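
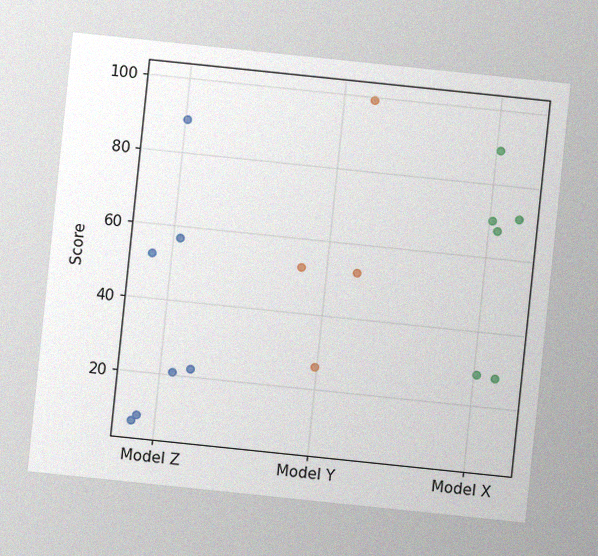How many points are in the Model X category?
The chart is tilted about 6° clockwise, with some photo noise. Counting the markers in the Model X column gives 6.

6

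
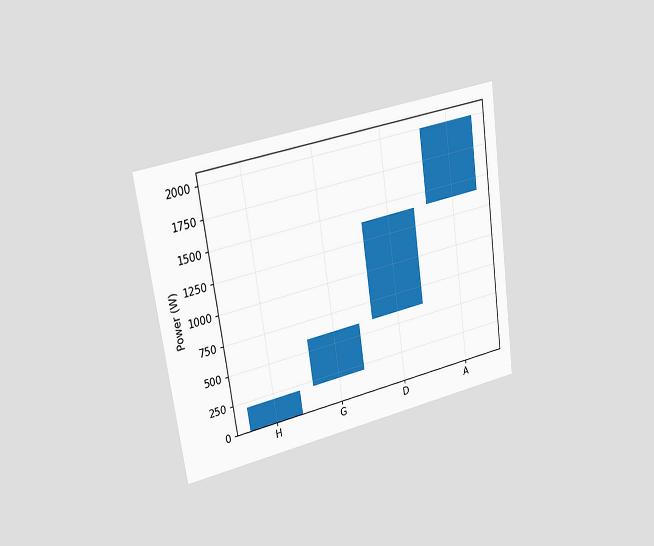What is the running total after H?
The chart is tilted about 8° counter-clockwise and viewed slightly from the left. After H the running total reaches 200W.

200W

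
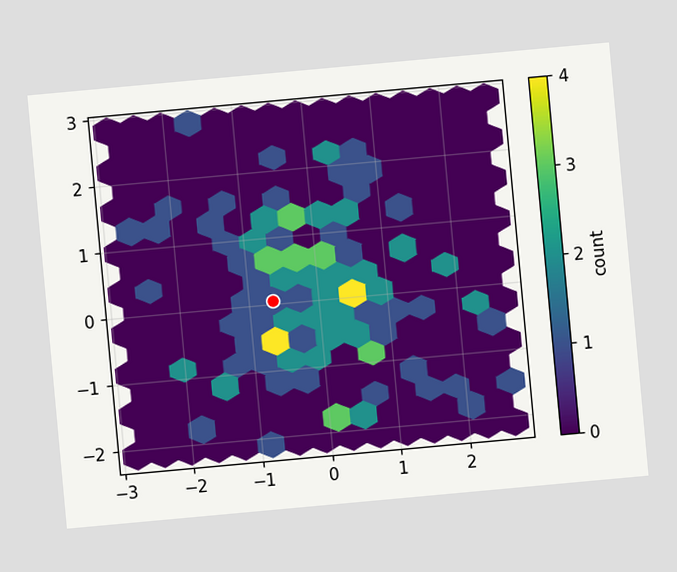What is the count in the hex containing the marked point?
The chart is tilted about 5° counter-clockwise. The marked hex reads 1 on the colorbar.

1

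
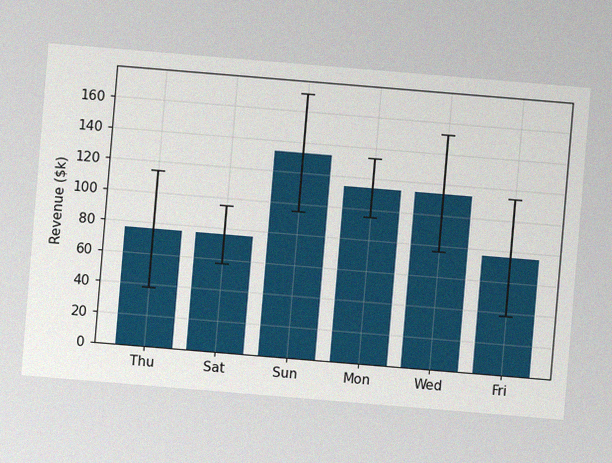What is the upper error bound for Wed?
$152k

The chart is tilted about 5° clockwise, with some photo noise. The Wed bar's upper whisker reaches $152k.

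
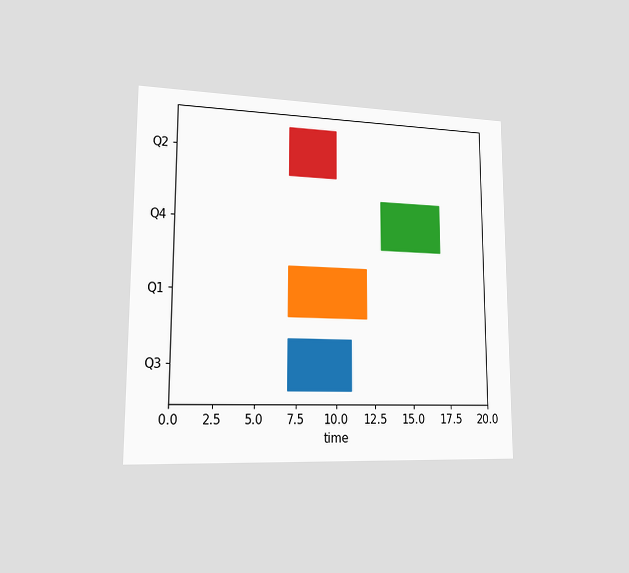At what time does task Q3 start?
The chart is viewed slightly from the left. The Q3 bar begins at t=7.

7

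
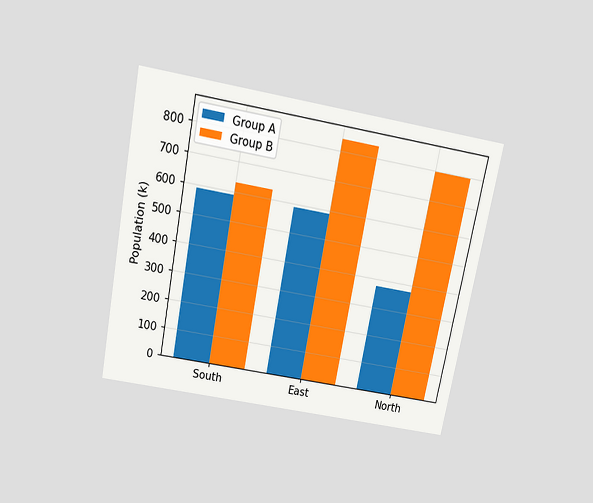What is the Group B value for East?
840k

The chart is tilted about 11° clockwise and viewed slightly from above. The Group B bar at East reaches 840k on the y-axis.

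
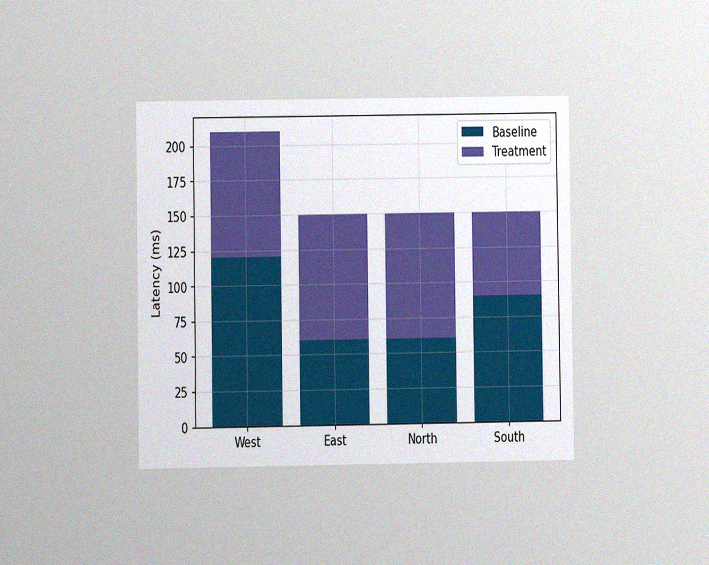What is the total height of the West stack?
210ms

The chart is viewed at a slight angle, with some photo noise. The West stack's top reaches 210ms on the y-axis.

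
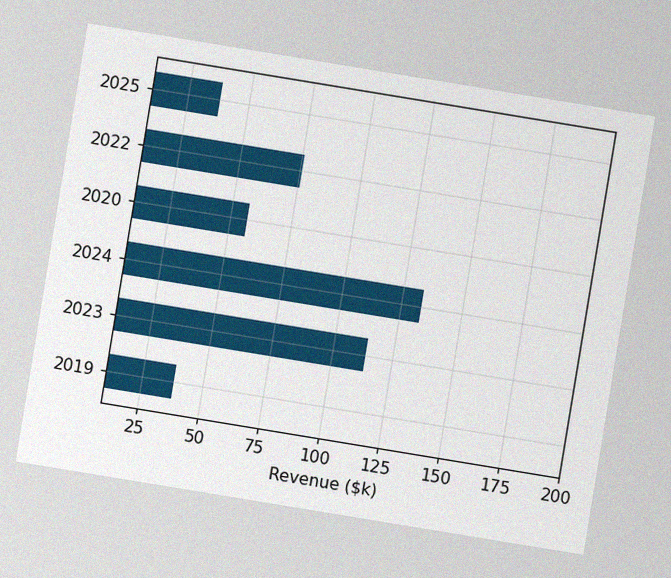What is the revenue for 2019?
$38k

The chart is tilted about 9° clockwise, with some photo noise. Reading along the chart's x-axis, the 2019 bar reaches $38k.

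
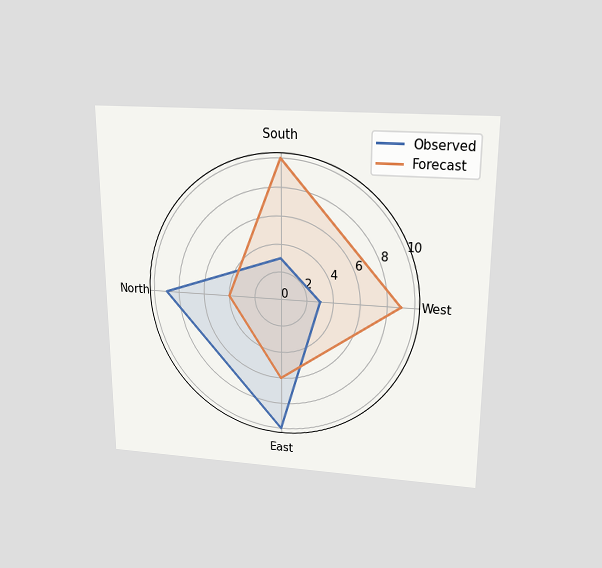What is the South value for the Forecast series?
10

The chart is viewed slightly from above. On the South axis, Forecast reaches 10.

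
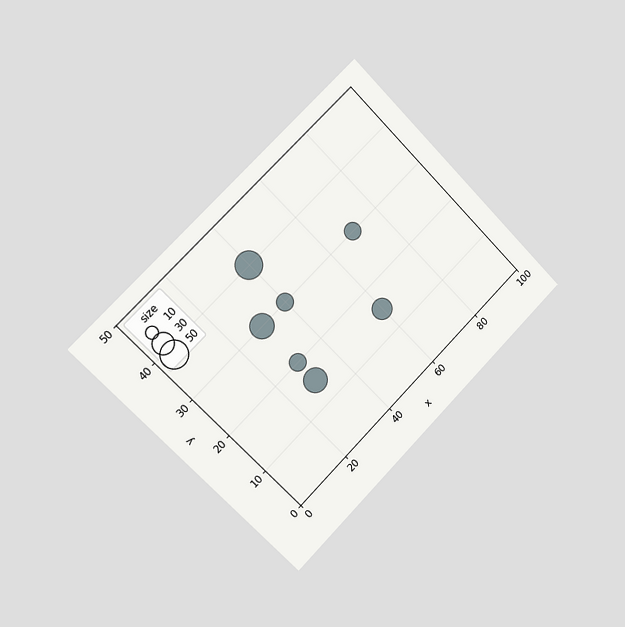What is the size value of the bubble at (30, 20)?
20

The chart is tilted about 45° counter-clockwise and viewed slightly from the left. Matching the bubble at (30, 20) against the size legend gives 20.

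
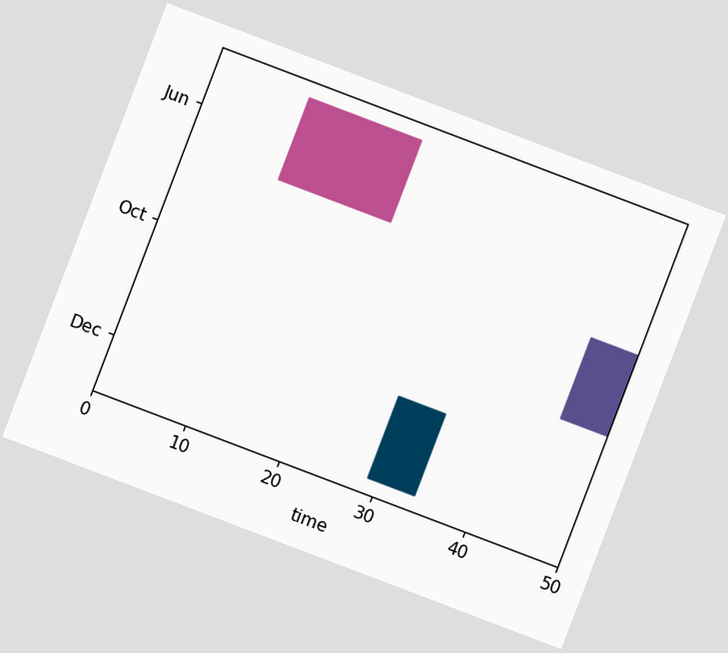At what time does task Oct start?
The chart is tilted about 21° clockwise. The Oct bar begins at t=45.

45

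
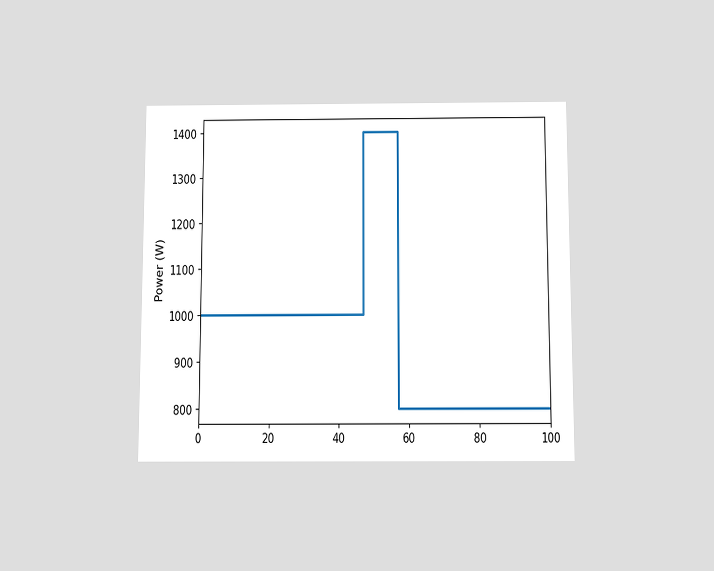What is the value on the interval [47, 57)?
1400W

The chart is viewed slightly from below. On [47, 57) the step sits at 1400W.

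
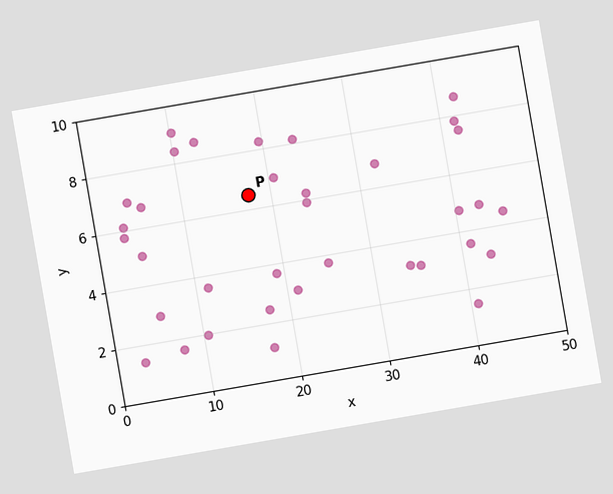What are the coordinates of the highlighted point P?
The chart is tilted about 10° counter-clockwise. Following the gridlines from P to each axis, P sits at (17.5, 6.5).

(17.5, 6.5)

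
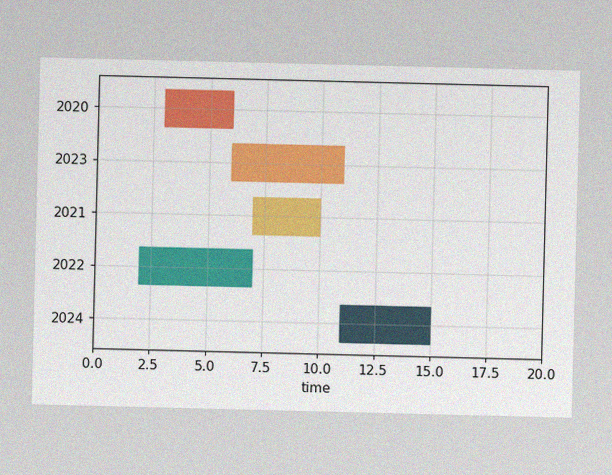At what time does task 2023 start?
The image has some photo noise and uneven lighting. The 2023 bar begins at t=6.

6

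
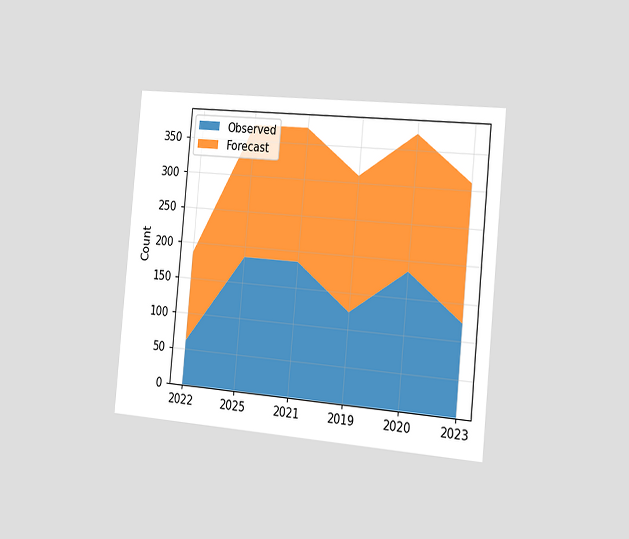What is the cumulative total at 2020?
The chart is tilted about 5° clockwise and viewed slightly from the right. The stacked total at 2020 reaches 372.

372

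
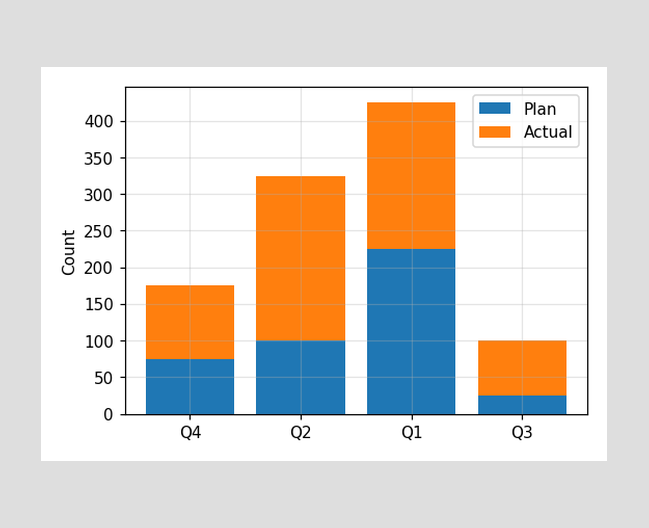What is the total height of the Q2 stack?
325

The Q2 stack's top reaches 325 on the y-axis.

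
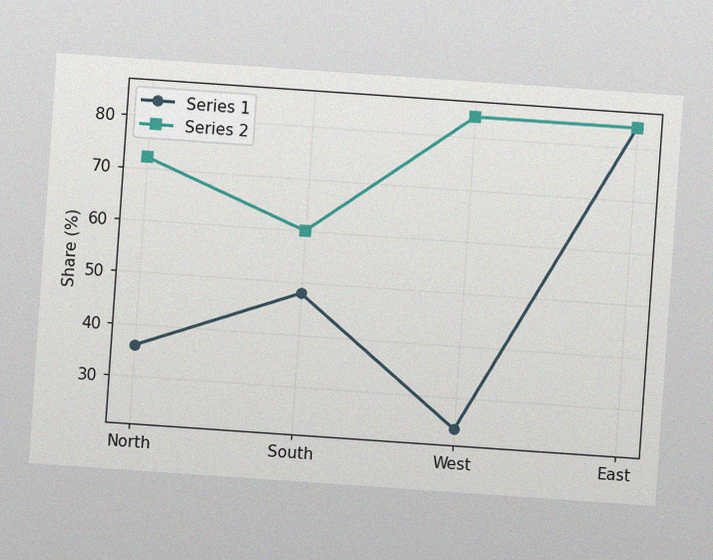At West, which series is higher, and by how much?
Series 2, by 60%

The chart is tilted about 4° clockwise, with some photo noise. At West, Series 2 sits above the other line by 60%.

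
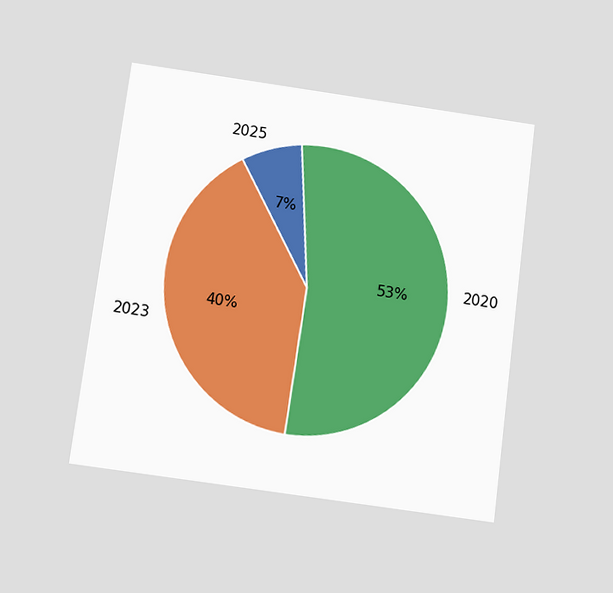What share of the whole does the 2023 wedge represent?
40%

The chart is tilted about 8° clockwise and viewed slightly from below. The 2023 slice takes up 40% of the pie.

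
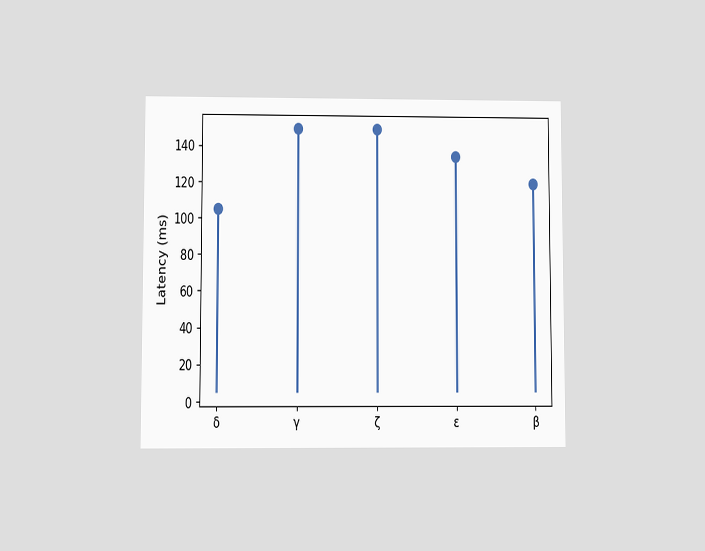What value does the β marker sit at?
120ms

The chart is viewed at a slight angle. The β marker sits at 120ms.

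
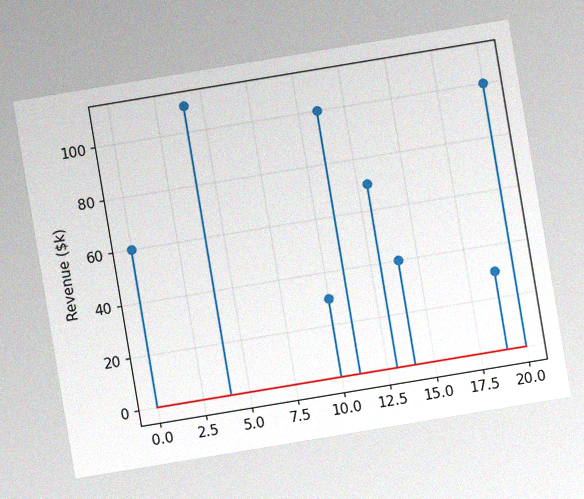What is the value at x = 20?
$100k

The chart is tilted about 9° counter-clockwise, with some photo noise. The stem at x=20 reaches $100k.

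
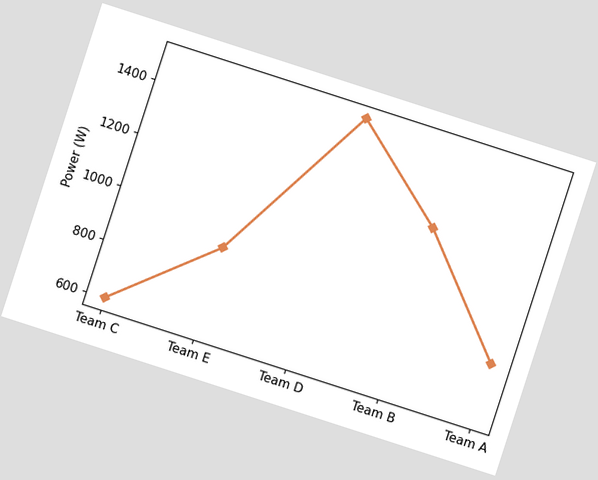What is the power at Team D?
The chart is tilted about 18° clockwise. At Team D, the line is at 1500W.

1500W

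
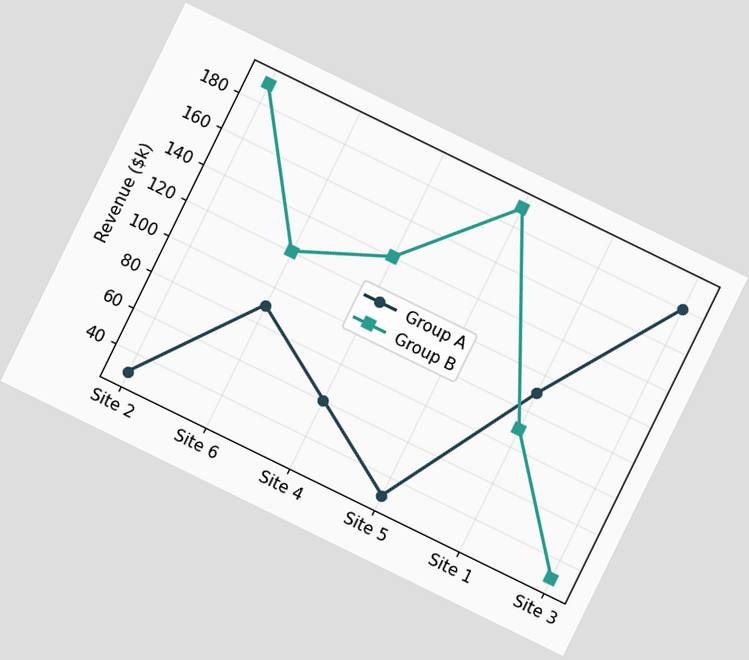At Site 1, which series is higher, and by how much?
The chart is tilted about 26° clockwise. At Site 1, Group A sits above the other line by $20k.

Group A, by $20k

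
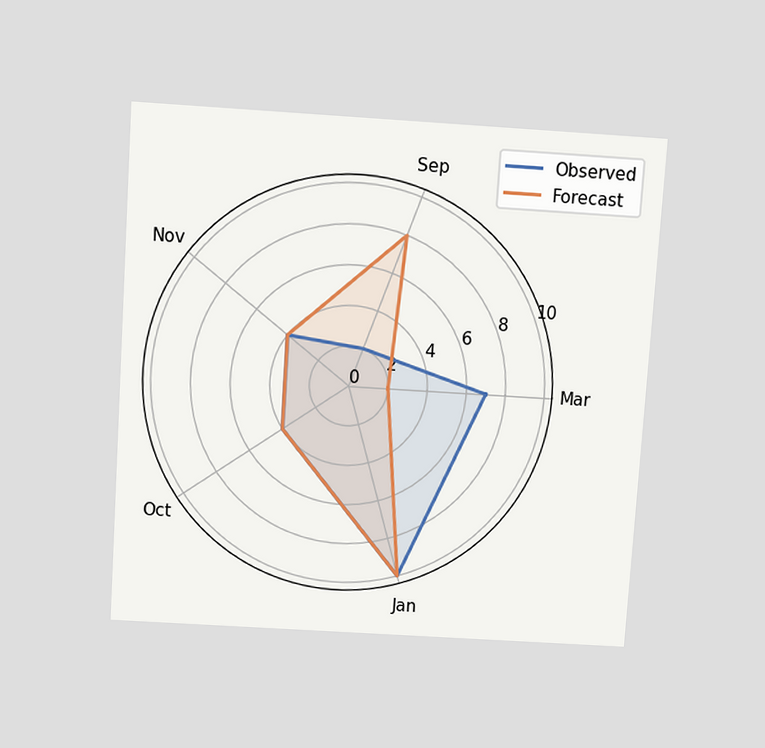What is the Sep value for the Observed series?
2

The chart is tilted about 4° clockwise and viewed slightly from above. On the Sep axis, Observed reaches 2.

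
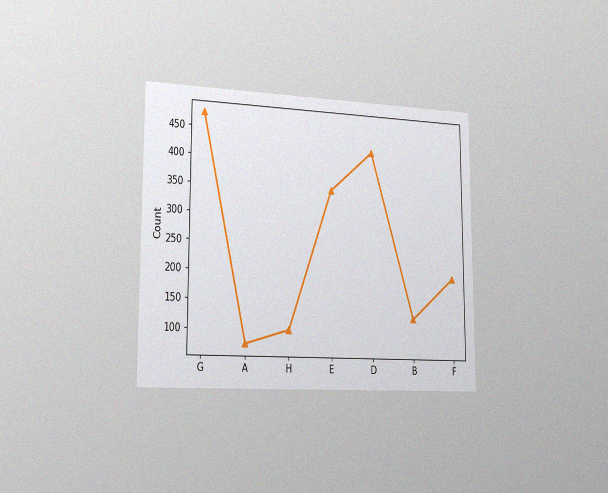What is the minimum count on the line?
75

The chart is viewed slightly from the left, with some photo noise. The lowest point is at A, and reading across to the y-axis gives 75.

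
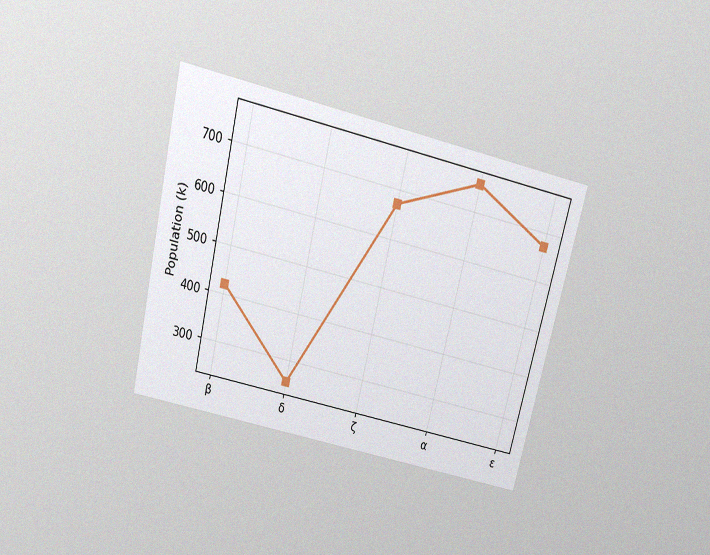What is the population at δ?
252k

The chart is tilted about 14° clockwise and viewed slightly from above, with some photo noise. At δ, the line is at 252k.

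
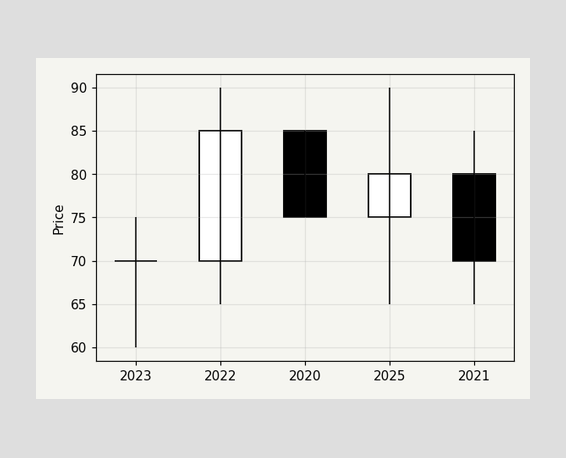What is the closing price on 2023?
The 2023 candle closes at 70.

70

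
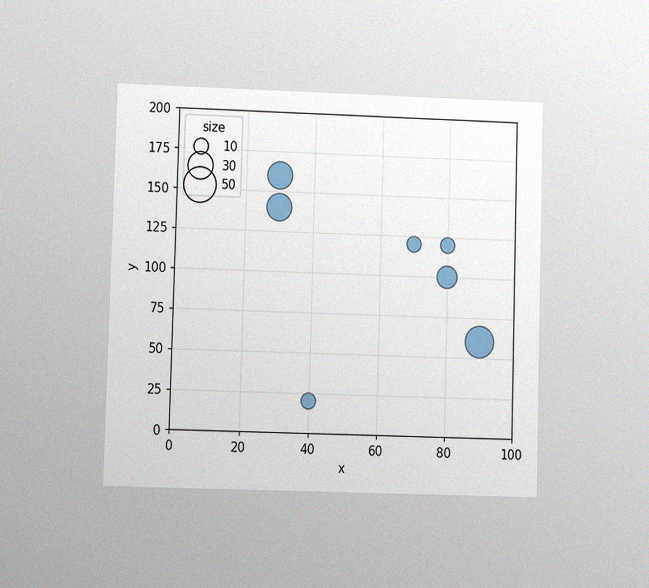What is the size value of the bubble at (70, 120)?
The chart is viewed at a slight angle, with some photo noise. Matching the bubble at (70, 120) against the size legend gives 10.

10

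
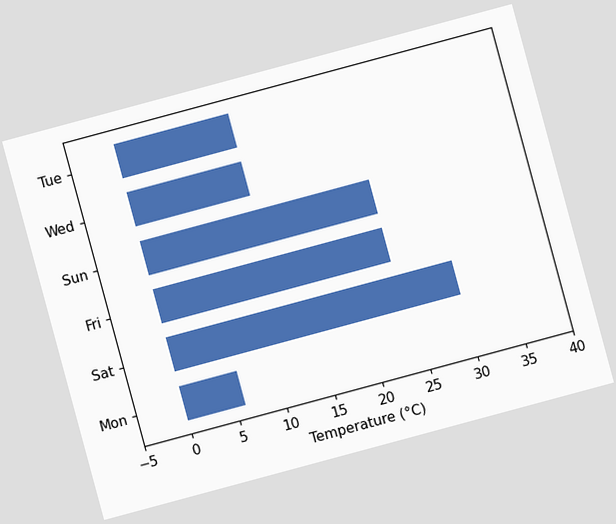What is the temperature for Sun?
24°C

The chart is tilted about 15° counter-clockwise. Reading along the chart's x-axis, the Sun bar reaches 24°C.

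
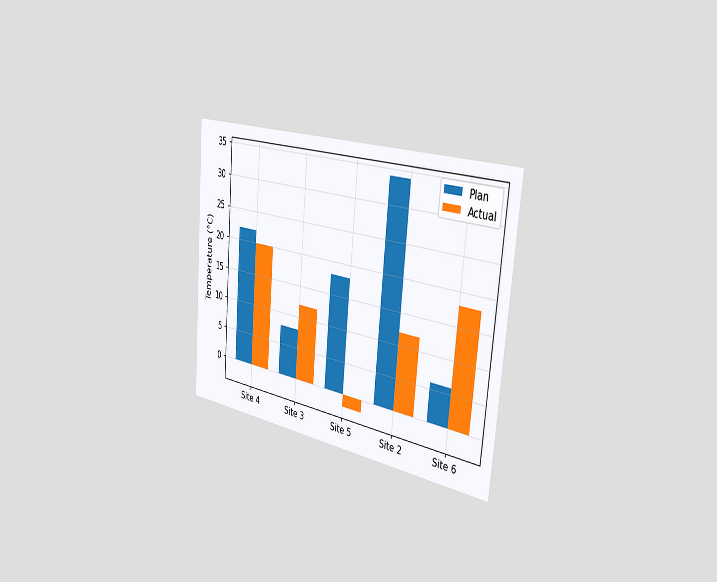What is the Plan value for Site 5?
The chart is tilted about 5° clockwise and viewed slightly from the right. The Plan bar at Site 5 reaches 18°C on the y-axis.

18°C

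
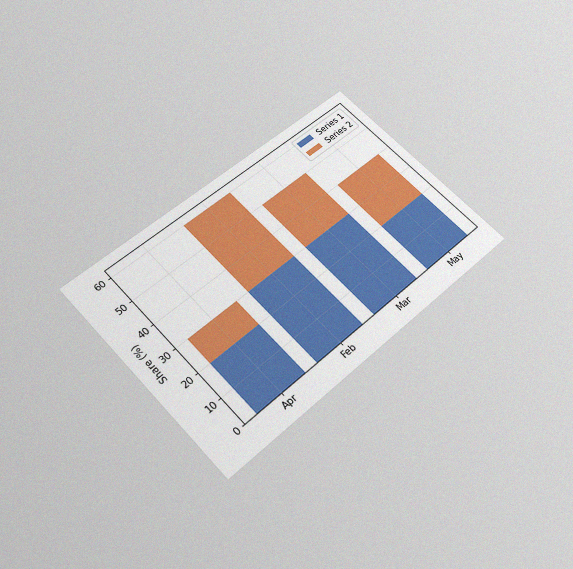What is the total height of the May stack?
40%

The chart is tilted about 43° counter-clockwise and viewed slightly from below, with some photo noise. The May stack's top reaches 40% on the y-axis.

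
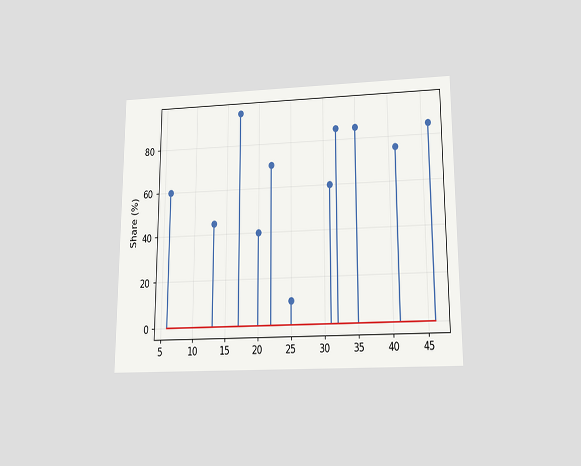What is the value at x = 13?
45%

The chart is viewed slightly from below. The stem at x=13 reaches 45%.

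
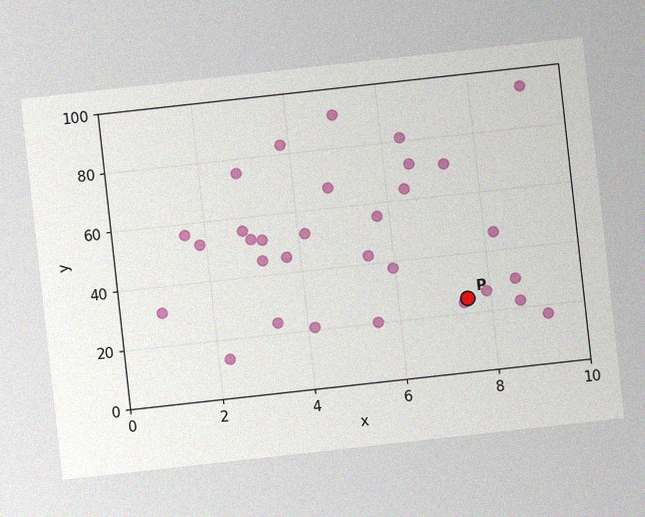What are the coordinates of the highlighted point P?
(7.5, 25)

The chart is tilted about 6° counter-clockwise, with some photo noise. Following the gridlines from P to each axis, P sits at (7.5, 25).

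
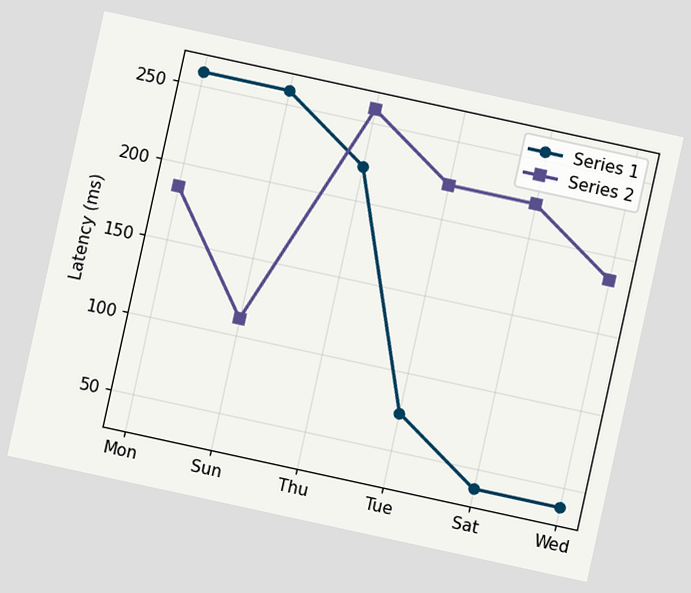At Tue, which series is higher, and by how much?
The chart is tilted about 12° clockwise. At Tue, Series 2 sits above the other line by 148ms.

Series 2, by 148ms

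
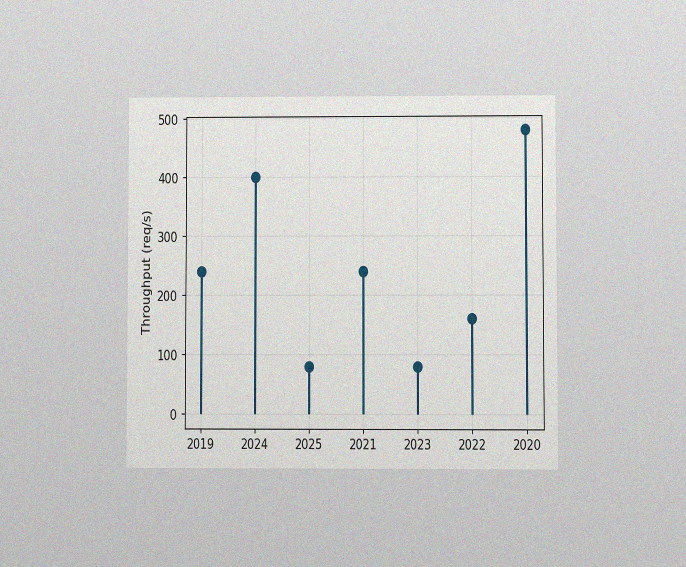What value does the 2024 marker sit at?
The chart is viewed at a slight angle, with some photo noise. The 2024 marker sits at 400req/s.

400req/s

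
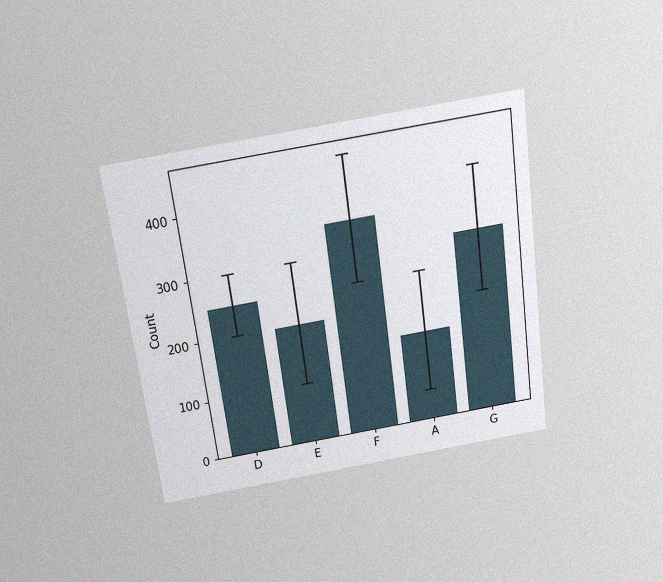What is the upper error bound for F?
450

The chart is tilted about 8° counter-clockwise and viewed slightly from above, with some photo noise. The F bar's upper whisker reaches 450.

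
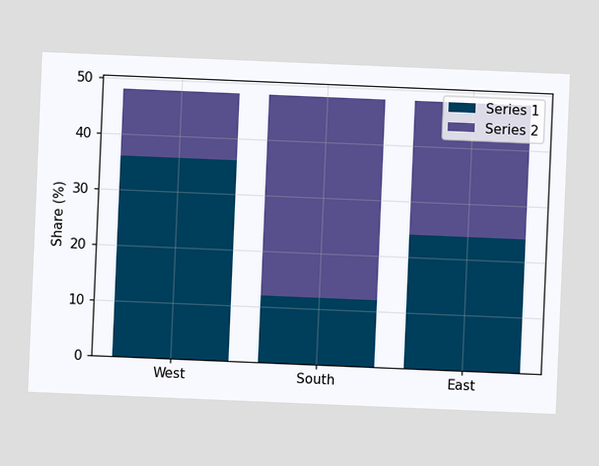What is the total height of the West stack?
The chart is tilted about 2° clockwise. The West stack's top reaches 48% on the y-axis.

48%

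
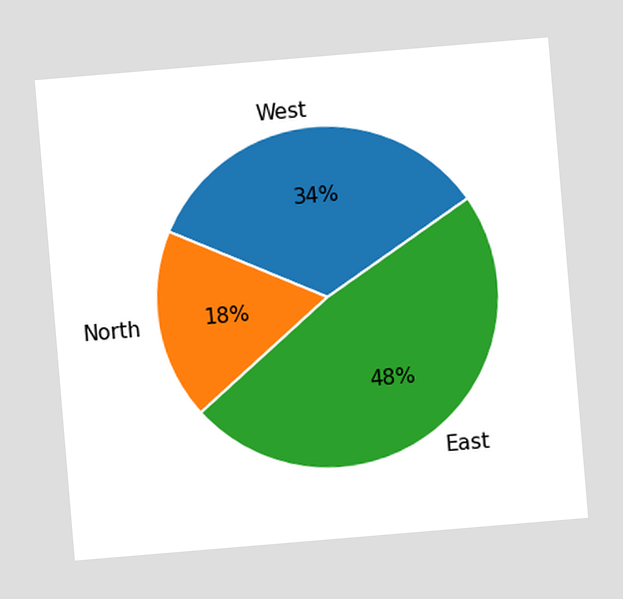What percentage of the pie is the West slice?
34%

The chart is tilted about 5° counter-clockwise. The West slice takes up 34% of the pie.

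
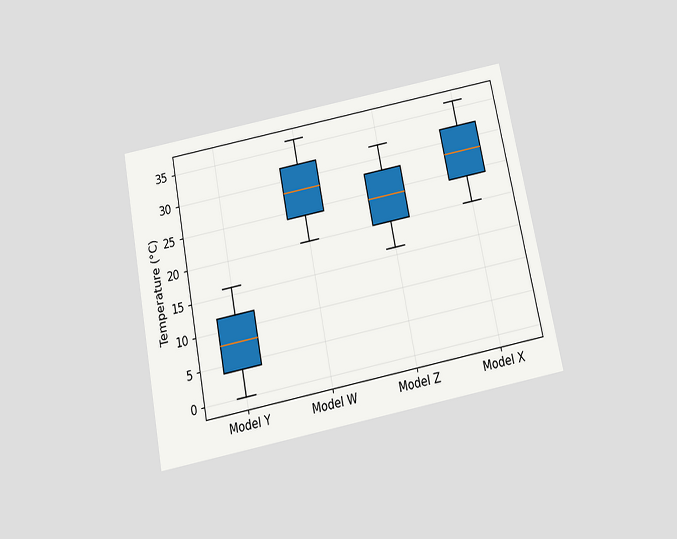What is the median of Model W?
28°C

The chart is tilted about 11° counter-clockwise and viewed slightly from below. The median line in the Model W box sits at 28°C.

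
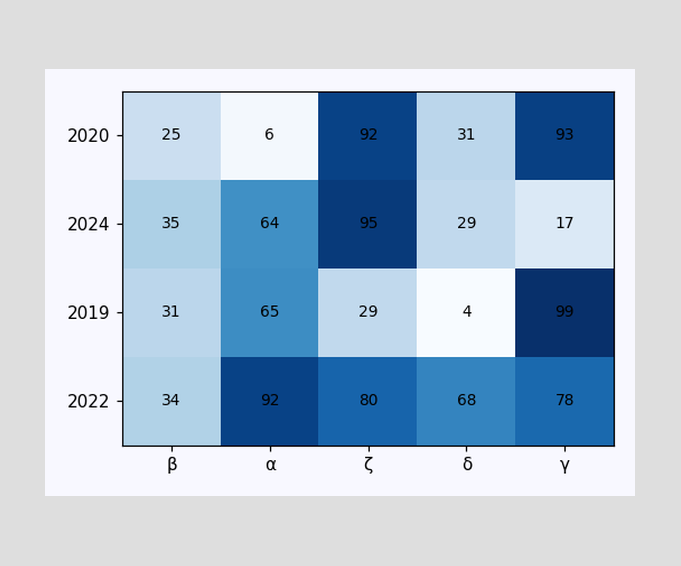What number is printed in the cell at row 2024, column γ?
The (2024, γ) cell reads 17.

17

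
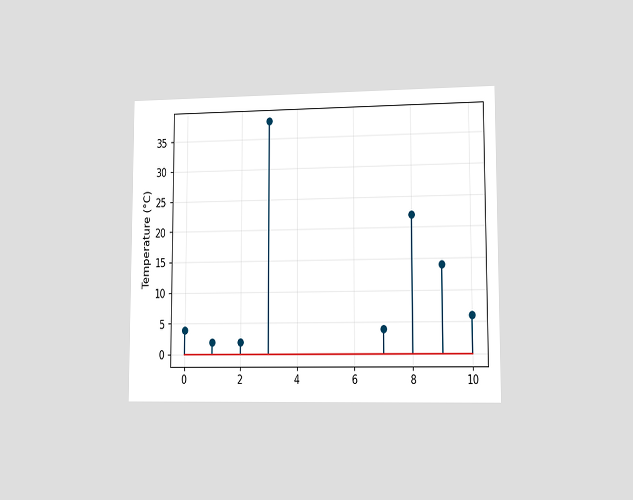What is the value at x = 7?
The chart is viewed slightly from the right. The stem at x=7 reaches 4°C.

4°C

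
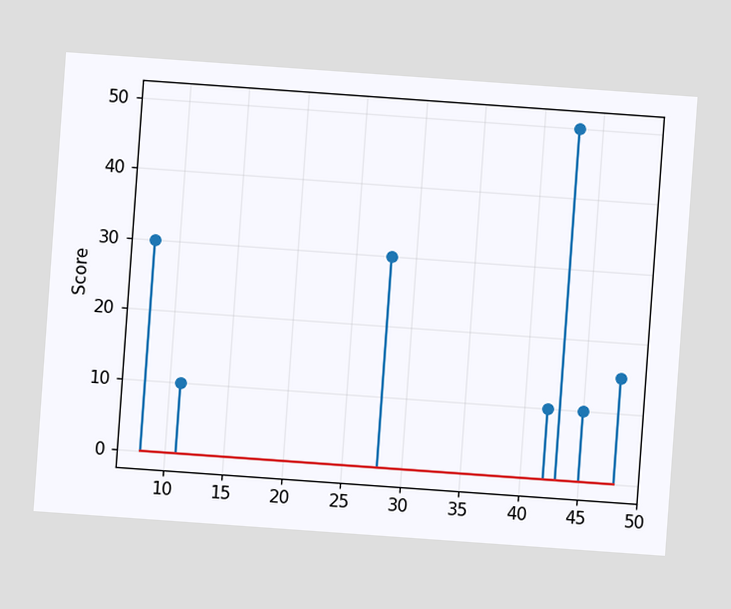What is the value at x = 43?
50

The chart is tilted about 4° clockwise. The stem at x=43 reaches 50.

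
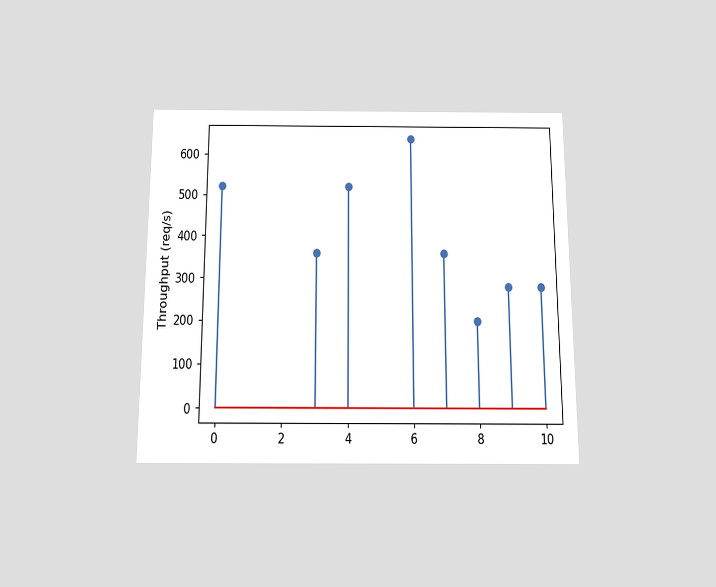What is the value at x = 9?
280req/s

The chart is viewed slightly from below. The stem at x=9 reaches 280req/s.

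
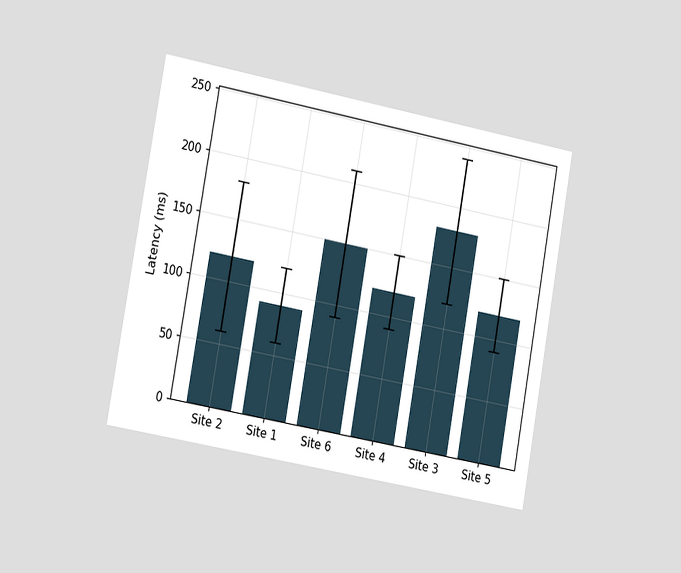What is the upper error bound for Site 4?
150ms

The chart is tilted about 10° clockwise and viewed slightly from the left. The Site 4 bar's upper whisker reaches 150ms.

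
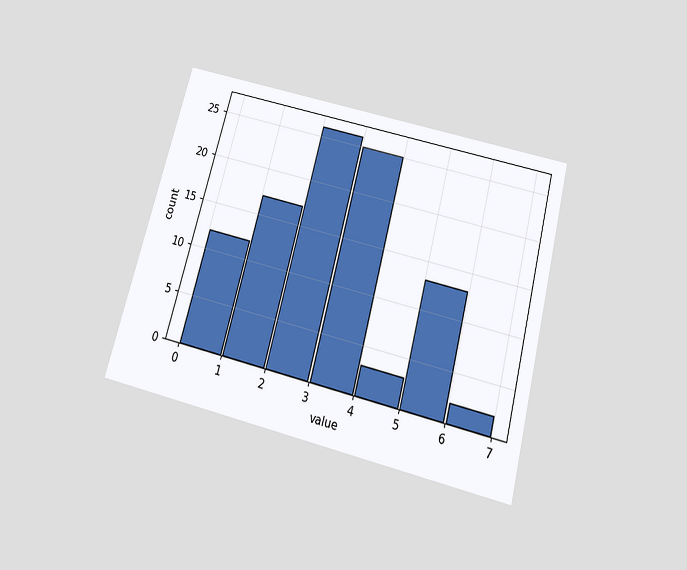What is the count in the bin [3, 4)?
25

The chart is tilted about 15° clockwise and viewed slightly from below. The [3, 4) bin has height 25.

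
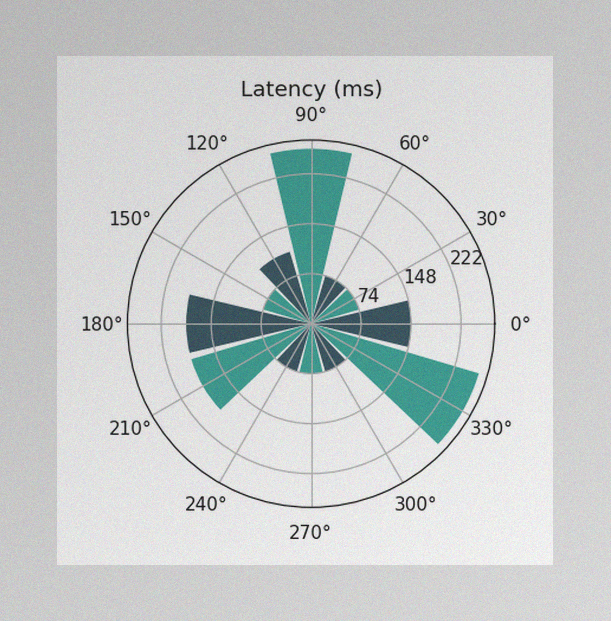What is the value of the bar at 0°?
The image has some photo noise and uneven lighting. The bar at 0° reaches 148ms on the radial axis.

148ms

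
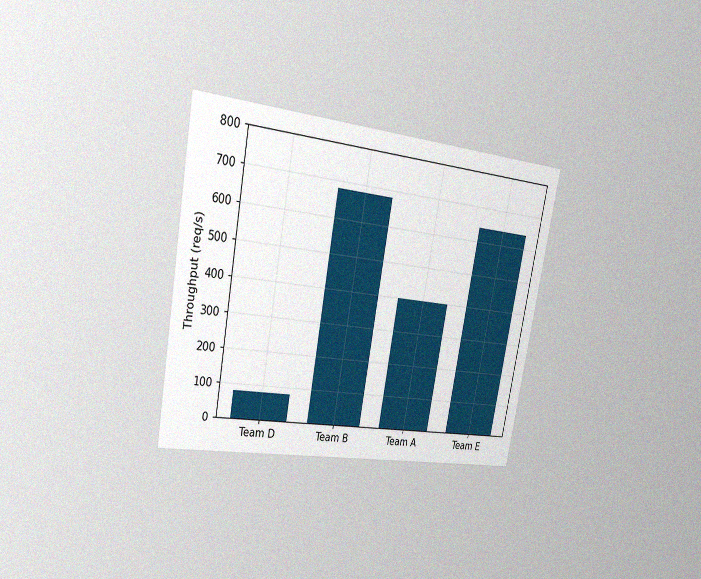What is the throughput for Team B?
680req/s

The chart is tilted about 10° clockwise and viewed slightly from the left, with some photo noise. Reading along the chart's y-axis, the Team B bar reaches 680req/s.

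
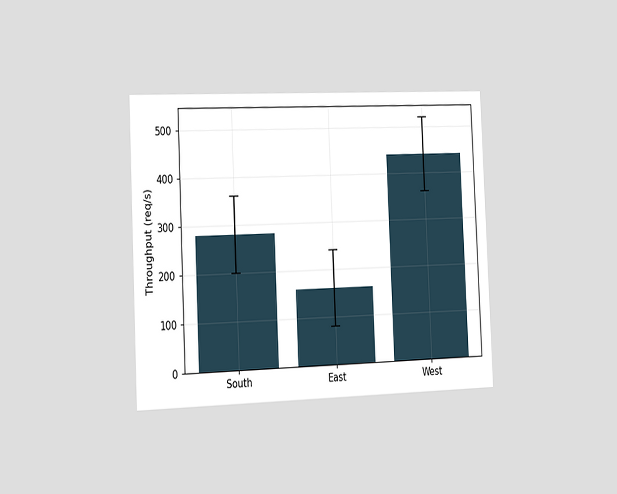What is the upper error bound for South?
The chart is tilted about 3° counter-clockwise and viewed slightly from the left. The South bar's upper whisker reaches 360req/s.

360req/s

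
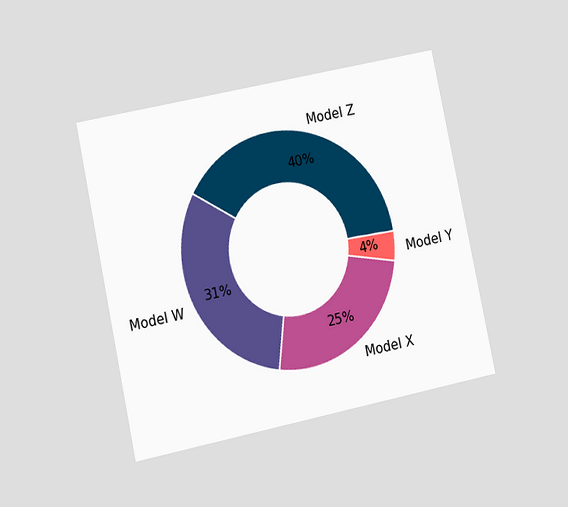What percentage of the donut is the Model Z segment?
The chart is tilted about 12° counter-clockwise and viewed at a slight angle. The Model Z segment takes up 40% of the ring.

40%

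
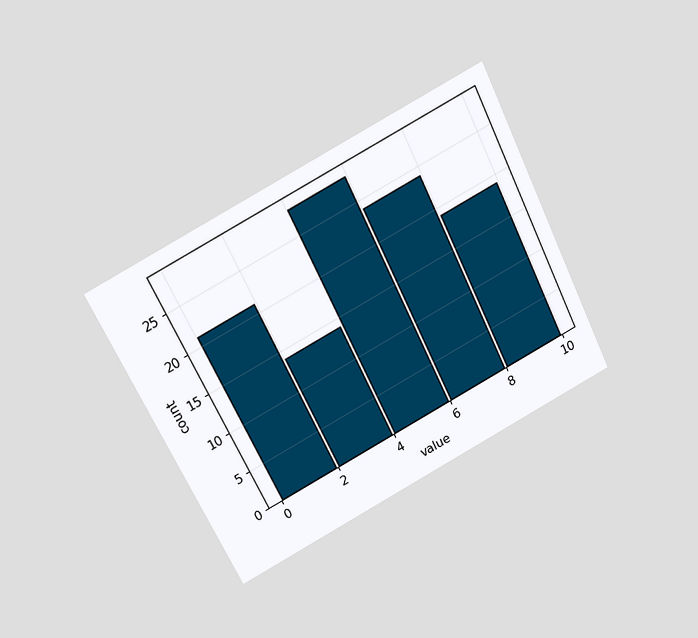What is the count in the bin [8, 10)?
The chart is tilted about 26° counter-clockwise and viewed slightly from above. The [8, 10) bin has height 19.

19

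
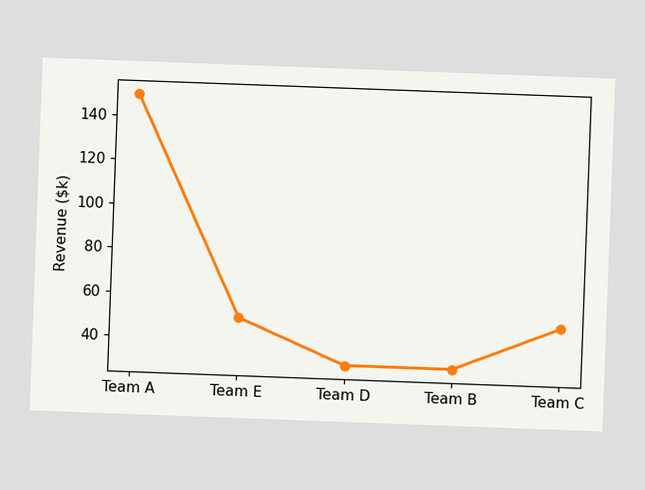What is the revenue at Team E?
$50k

The chart is tilted about 2° clockwise. At Team E, the line is at $50k.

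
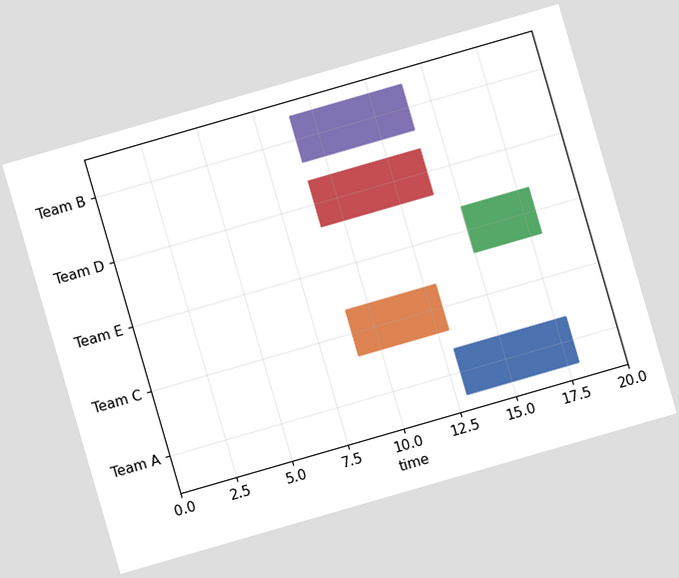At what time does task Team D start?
The chart is tilted about 16° counter-clockwise. The Team D bar begins at t=9.

9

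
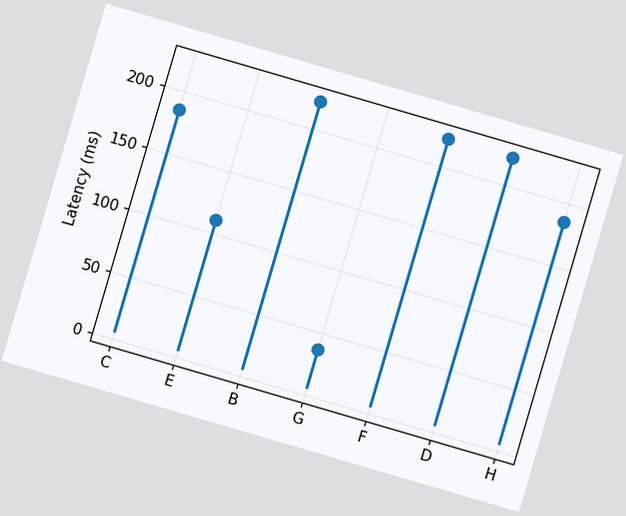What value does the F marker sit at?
222ms

The chart is tilted about 16° clockwise. The F marker sits at 222ms.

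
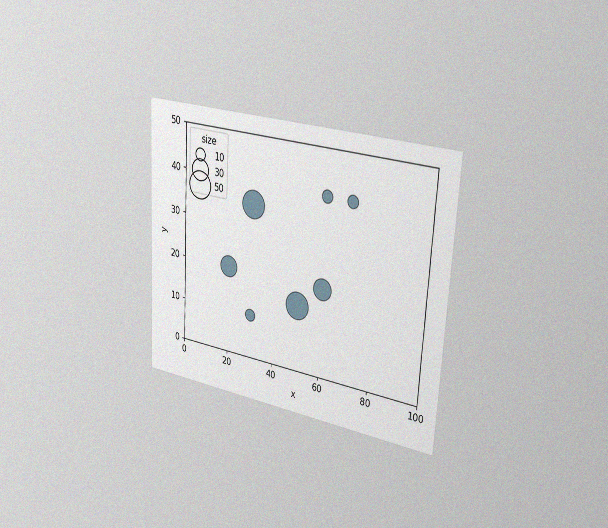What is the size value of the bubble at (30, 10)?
10

The chart is tilted about 3° clockwise and viewed slightly from the right, with some photo noise. Matching the bubble at (30, 10) against the size legend gives 10.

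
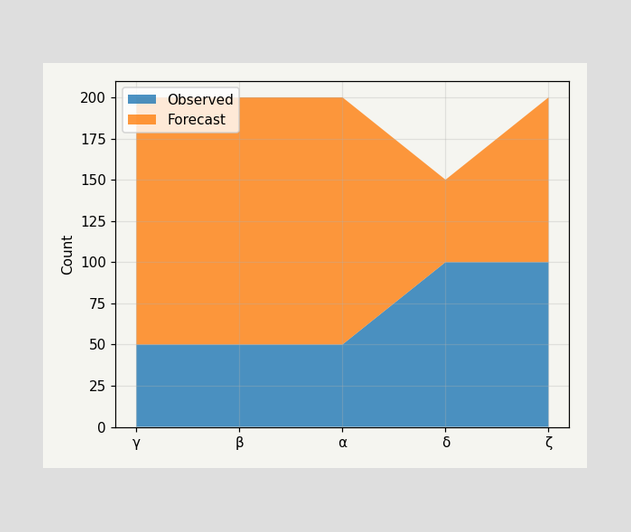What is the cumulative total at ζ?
The stacked total at ζ reaches 200.

200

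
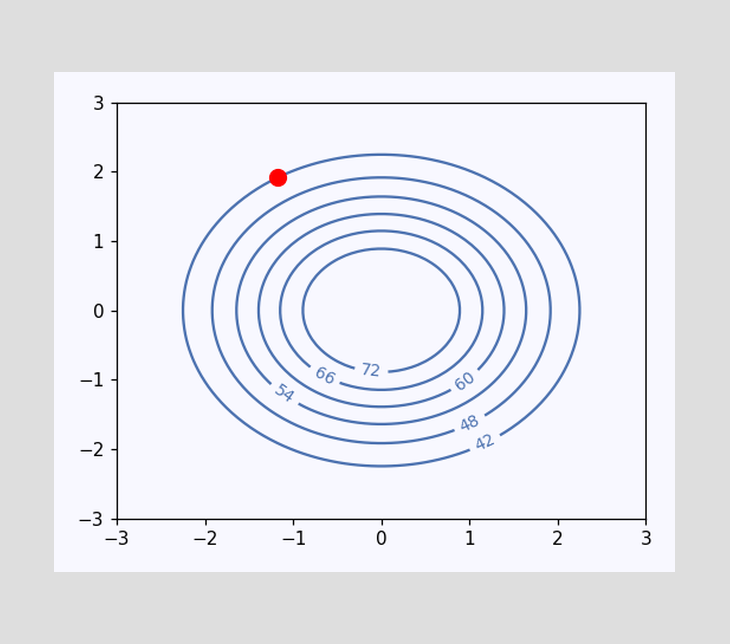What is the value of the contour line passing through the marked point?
The marked point sits on the contour labelled 42.

42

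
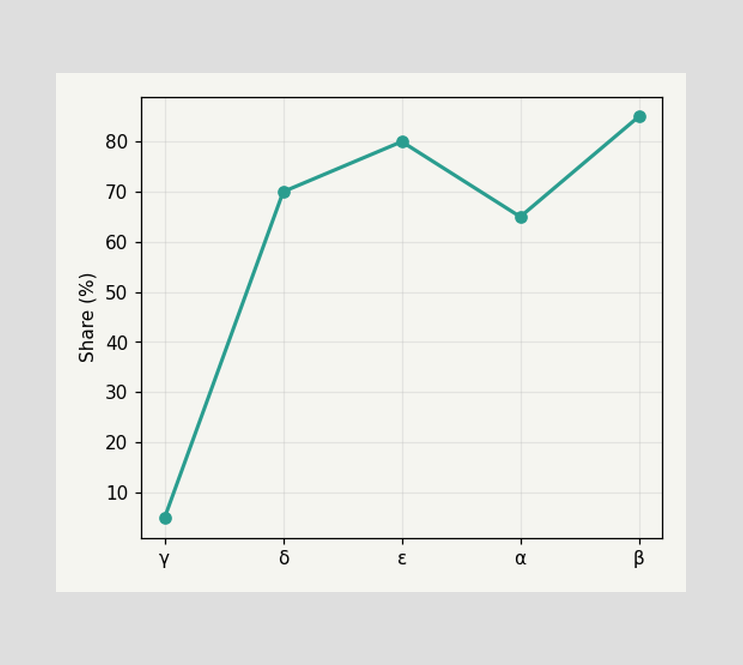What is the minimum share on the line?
The lowest point is at γ, and reading across to the y-axis gives 5%.

5%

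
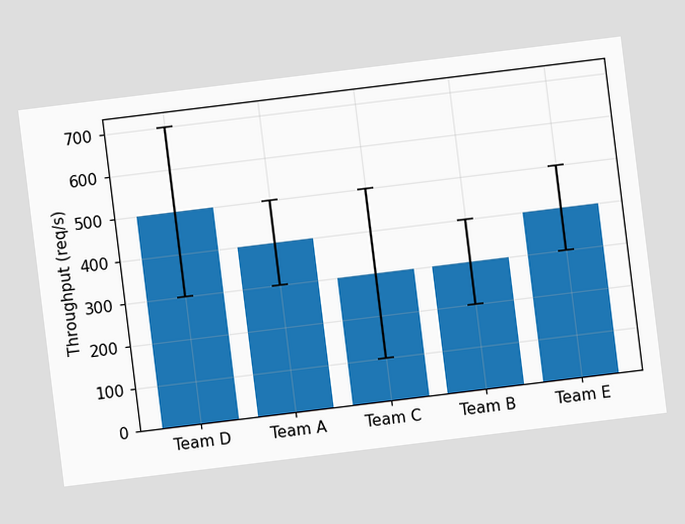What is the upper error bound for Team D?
700req/s

The chart is tilted about 7° counter-clockwise. The Team D bar's upper whisker reaches 700req/s.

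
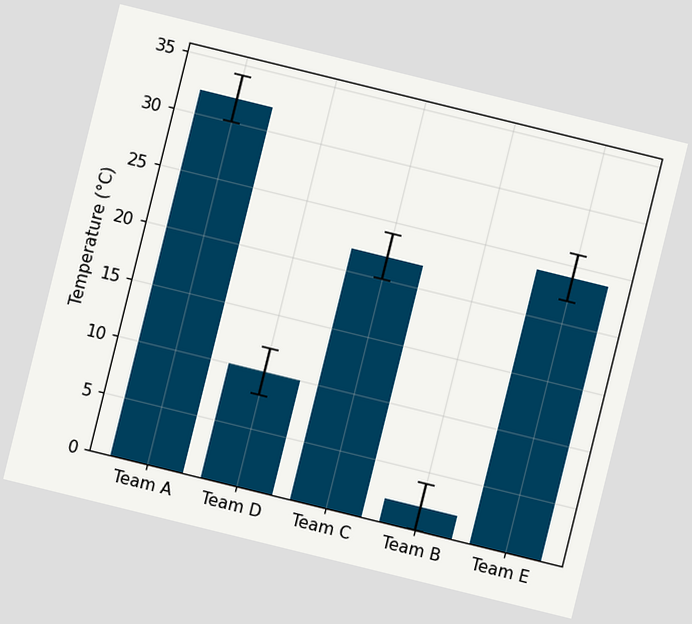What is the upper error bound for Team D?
The chart is tilted about 14° clockwise. The Team D bar's upper whisker reaches 12°C.

12°C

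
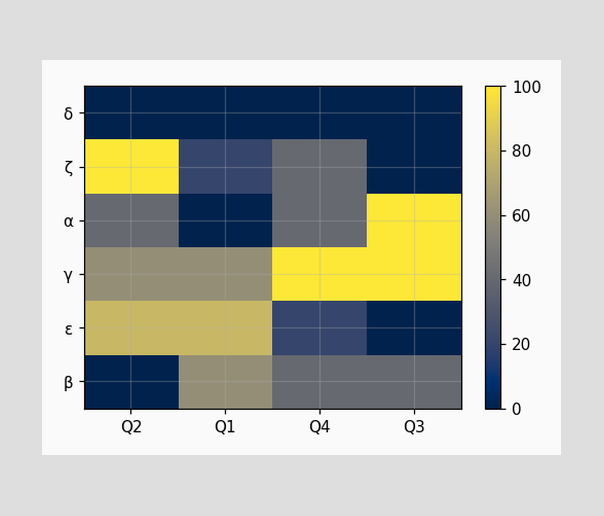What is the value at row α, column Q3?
100

Matching cell (α, Q3) against the colorbar gives 100.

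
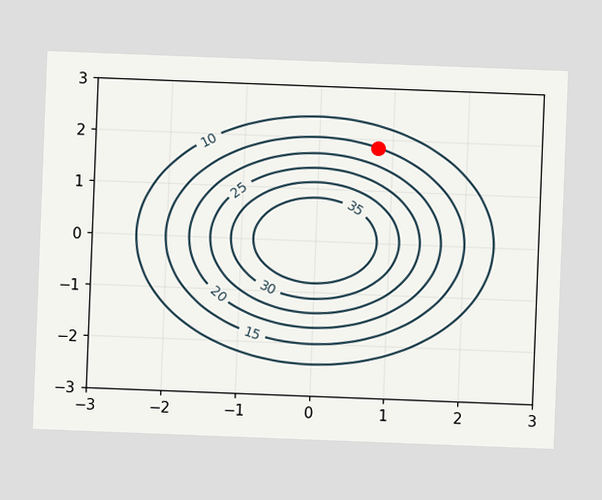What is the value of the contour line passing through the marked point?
15

The chart is tilted about 2° clockwise. The marked point sits on the contour labelled 15.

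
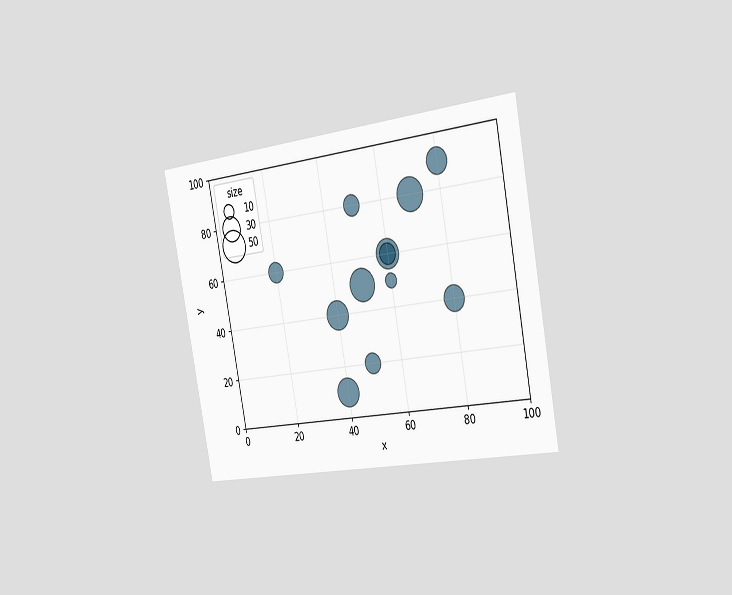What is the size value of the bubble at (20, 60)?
The chart is tilted about 11° counter-clockwise and viewed slightly from the right. Matching the bubble at (20, 60) against the size legend gives 20.

20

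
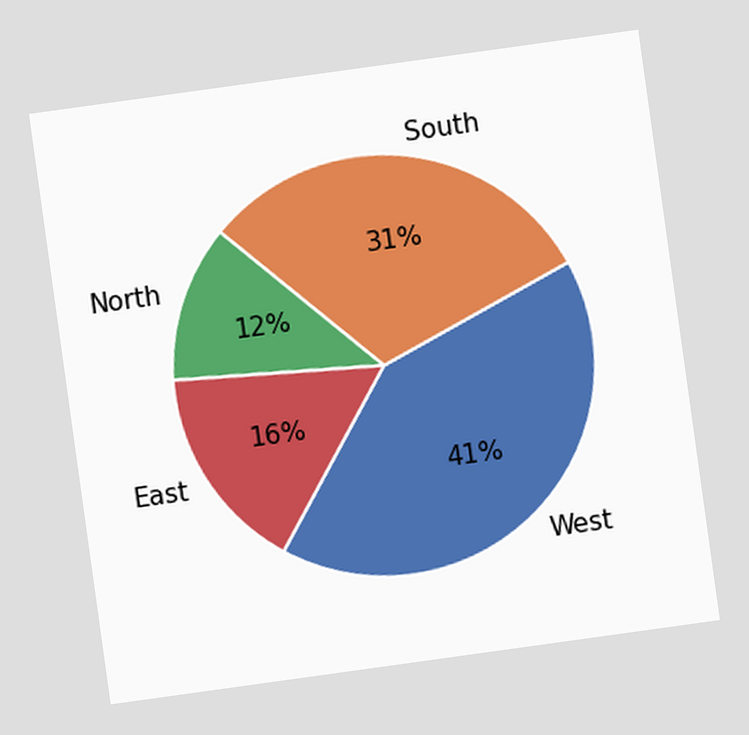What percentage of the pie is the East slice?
16%

The chart is tilted about 8° counter-clockwise. The East slice takes up 16% of the pie.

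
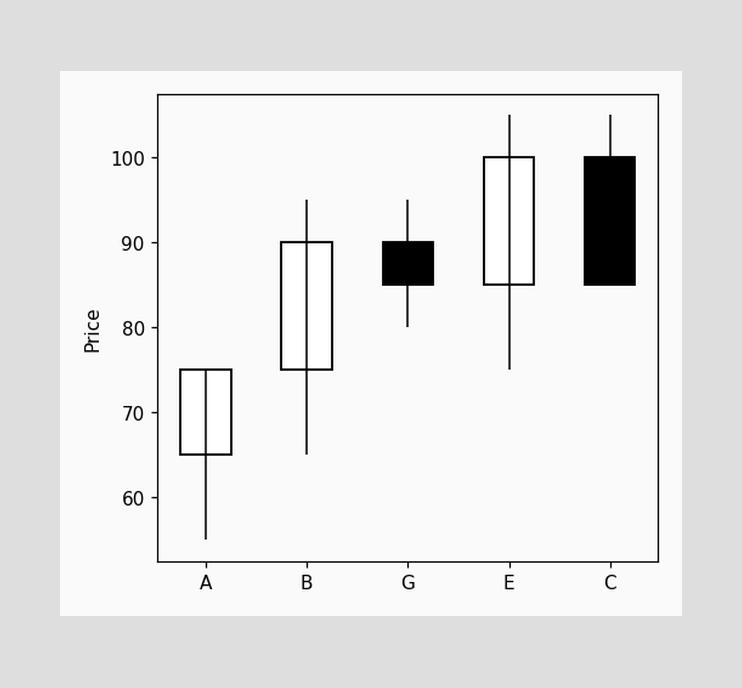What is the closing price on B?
The B candle closes at 90.

90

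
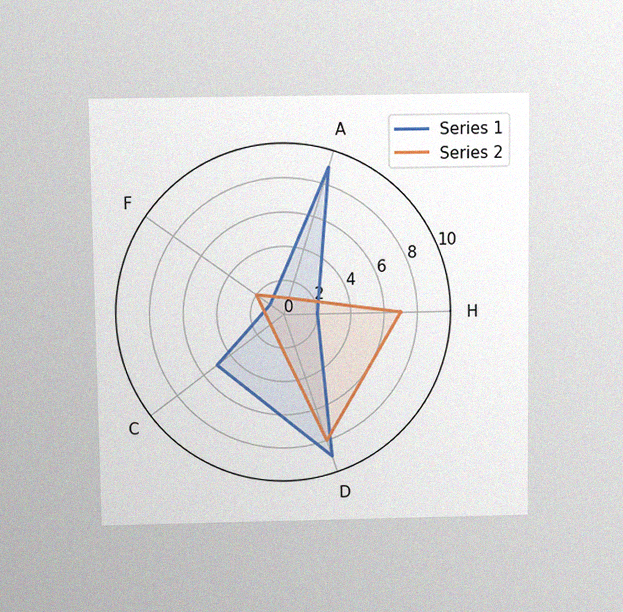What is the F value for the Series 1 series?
The chart is viewed slightly from above, with some photo noise. On the F axis, Series 1 reaches 1.

1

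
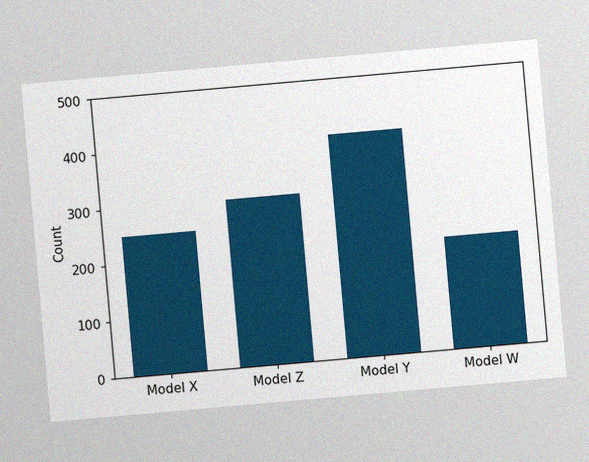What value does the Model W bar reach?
The chart is tilted about 5° counter-clockwise, with some photo noise. Reading along the chart's y-axis, the Model W bar reaches 200.

200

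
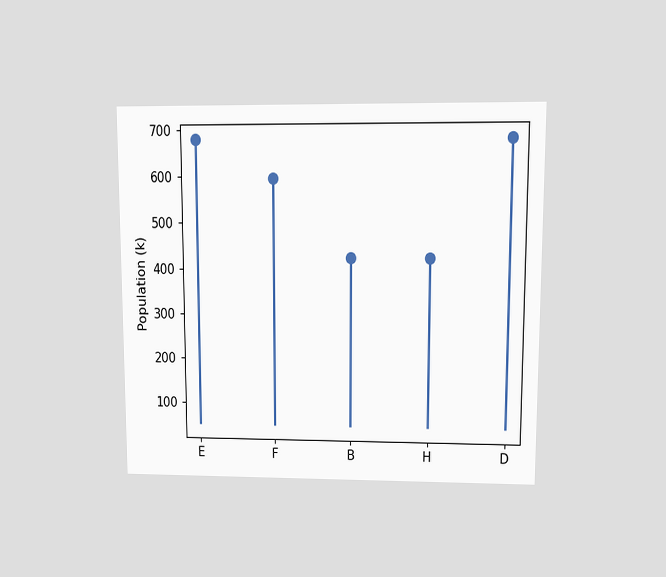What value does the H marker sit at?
The chart is viewed at a slight angle. The H marker sits at 425k.

425k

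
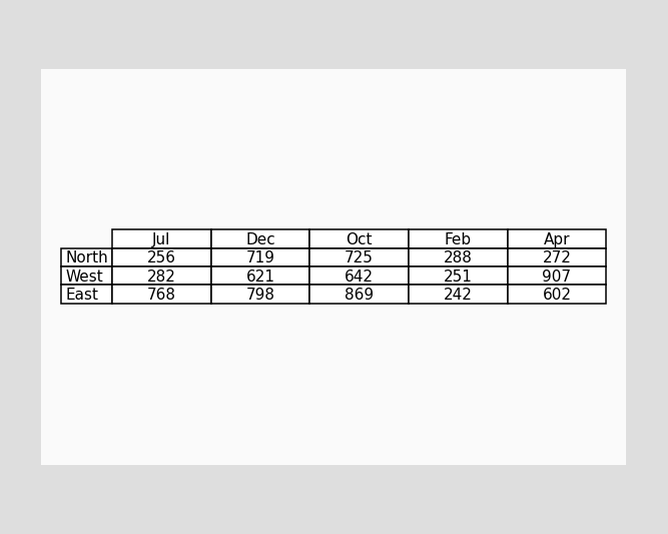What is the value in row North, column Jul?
The (North, Jul) cell reads 256.

256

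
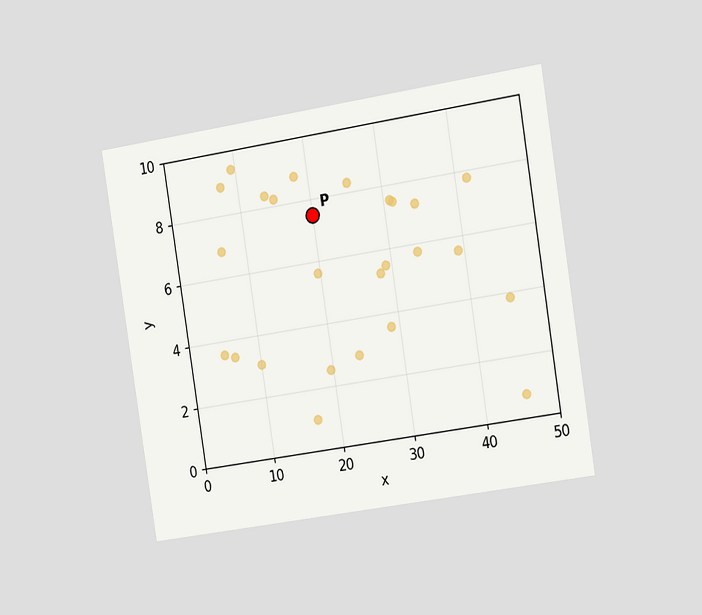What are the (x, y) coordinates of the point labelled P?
The chart is tilted about 9° counter-clockwise and viewed slightly from the right. Following the gridlines from P to each axis, P sits at (20, 7.5).

(20, 7.5)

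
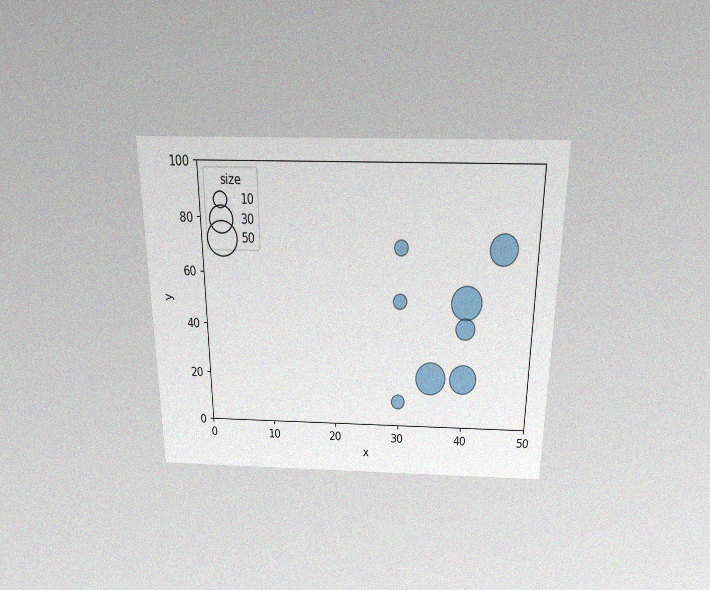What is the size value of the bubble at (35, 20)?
50

The chart is viewed slightly from above, with some photo noise. Matching the bubble at (35, 20) against the size legend gives 50.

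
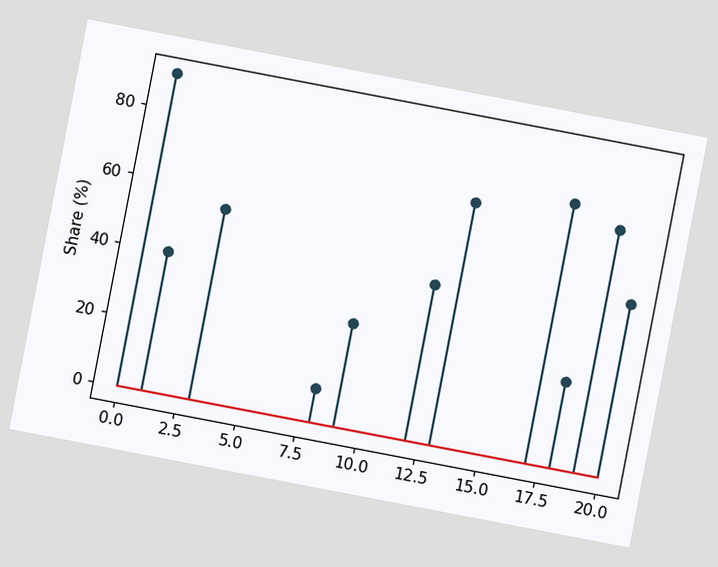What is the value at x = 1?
40%

The chart is tilted about 11° clockwise. The stem at x=1 reaches 40%.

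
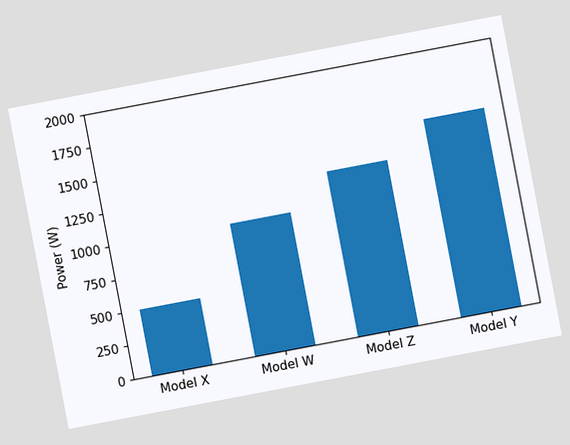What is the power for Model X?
500W

The chart is tilted about 11° counter-clockwise. Reading along the chart's y-axis, the Model X bar reaches 500W.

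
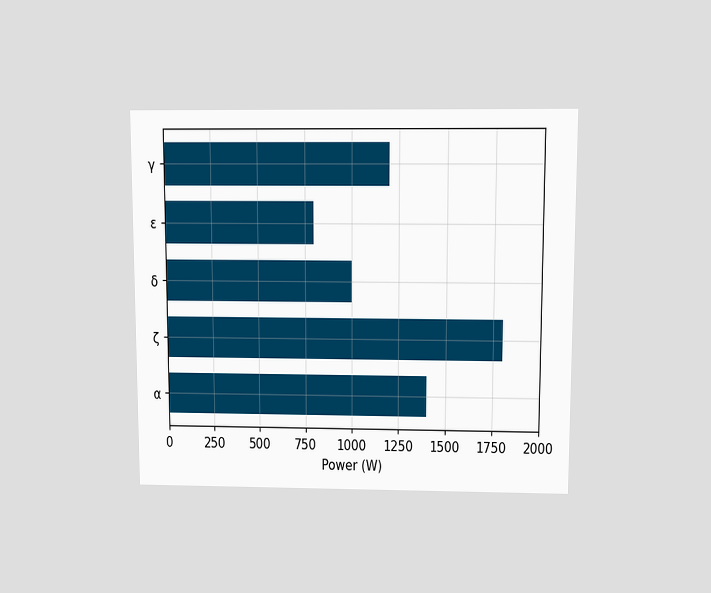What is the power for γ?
The chart is viewed slightly from above. Reading along the chart's x-axis, the γ bar reaches 1200W.

1200W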